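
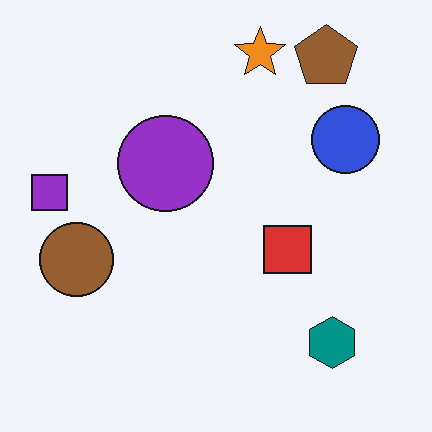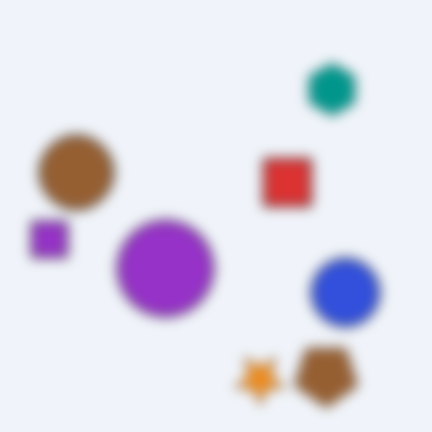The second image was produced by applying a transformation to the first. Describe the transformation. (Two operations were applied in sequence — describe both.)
This is the original image strongly gaussian-blurred, then flipped vertically (top ↔ bottom).

Shape edges and outlines are uniformly softened across the whole image. The orange star is in the top of the first image and the bottom of the second — shapes on opposite sides of the horizontal midline have swapped in a mirror flip.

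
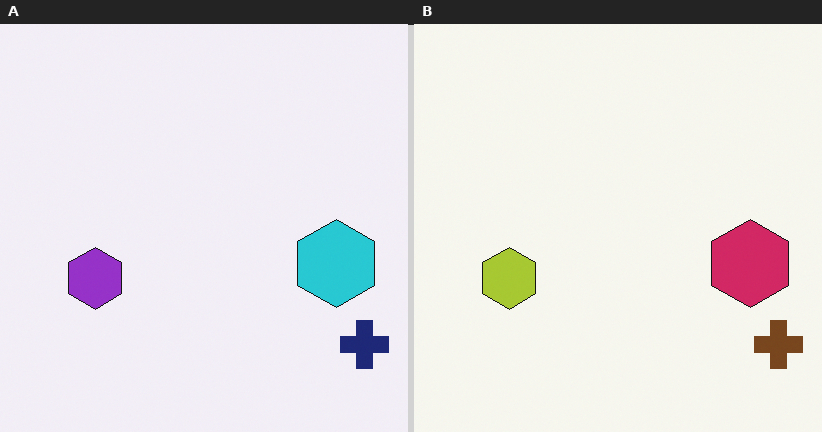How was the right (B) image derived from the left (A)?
It was hue-shifted by a moderate amount.

Every shape's color has rotated by the same amount around the hue wheel — a uniform hue shift.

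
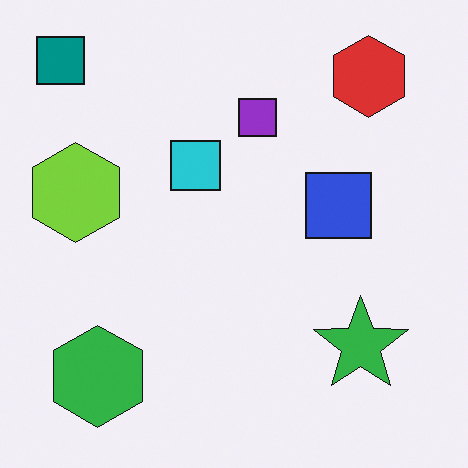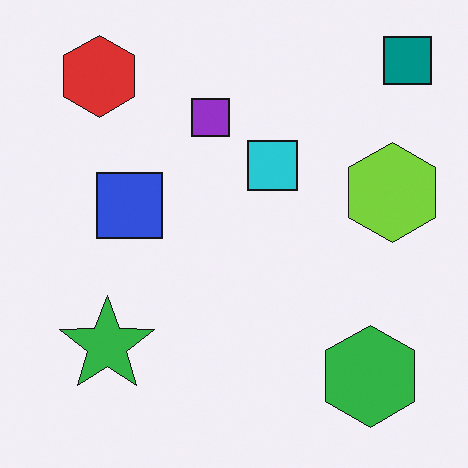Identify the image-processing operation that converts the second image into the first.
The image was flipped horizontally (left ↔ right).

The teal square is in the top-right of the second image and the top-left of the first — shapes on opposite sides of the vertical midline have swapped in a mirror flip.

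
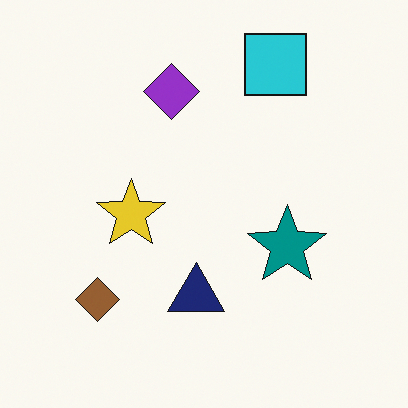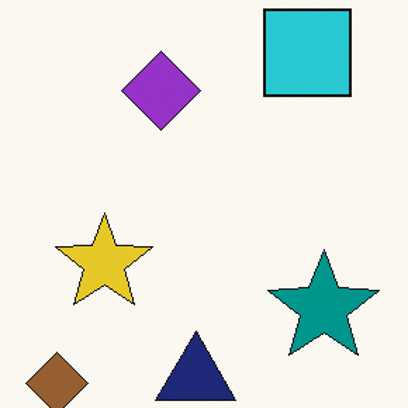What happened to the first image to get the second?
Cropped slightly and scaled back up.

The visible shapes are larger and the field of view is narrower; shapes near the original edges may be partly or wholly outside the frame — a crop-and-rescale.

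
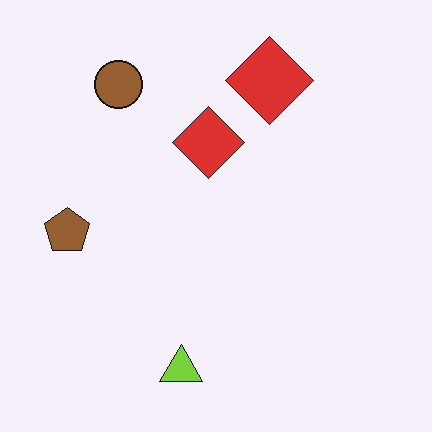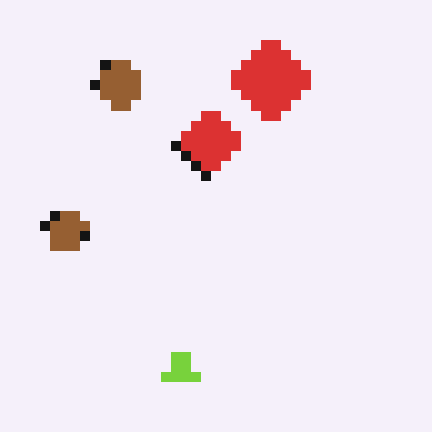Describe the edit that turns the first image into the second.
The second image is the first coarsely pixelated.

Shapes are reduced to large square blocks; fine edges and outlines are lost — a downscale-then-upscale (mosaic) effect.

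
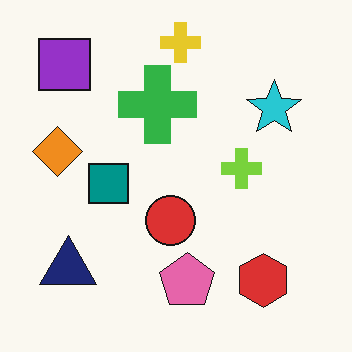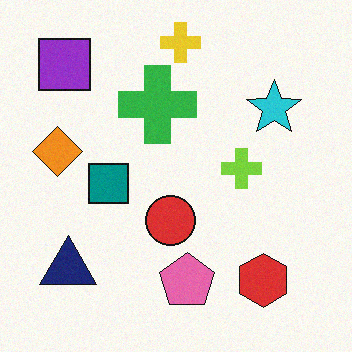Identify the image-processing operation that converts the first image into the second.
This is the original image degraded with light additive noise.

Random speckle covers the whole image, including the flat background.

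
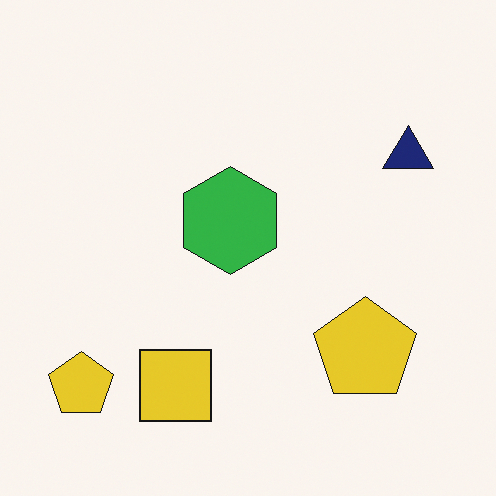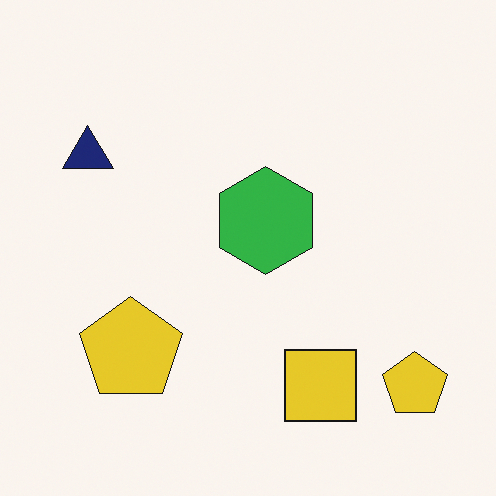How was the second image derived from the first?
The transformation is: flipped horizontally (left ↔ right).

The navy triangle is in the top-right of the first image and the top-left of the second — shapes on opposite sides of the vertical midline have swapped in a mirror flip.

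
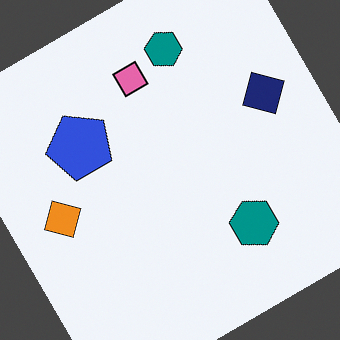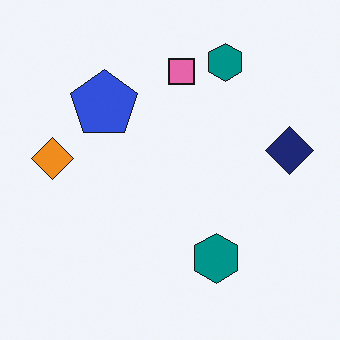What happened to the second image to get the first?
This is the original image rotated counter-clockwise by a large amount — several tens of degrees.

Every shape is tilted by the same angle and the image corners show triangular fill wedges — a whole-image rotation by a non-right angle.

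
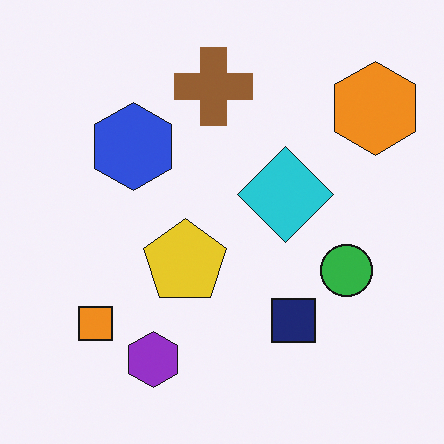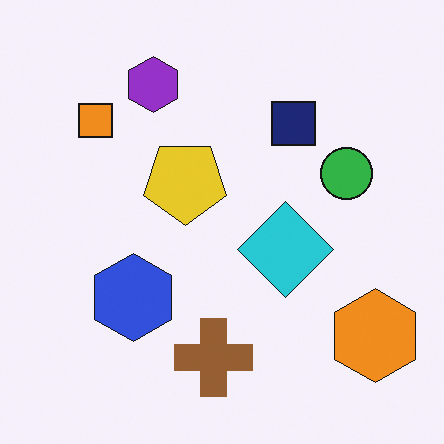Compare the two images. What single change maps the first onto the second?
The image was flipped vertically (top ↔ bottom).

The purple hexagon is in the bottom of the first image and the top of the second — shapes on opposite sides of the horizontal midline have swapped in a mirror flip.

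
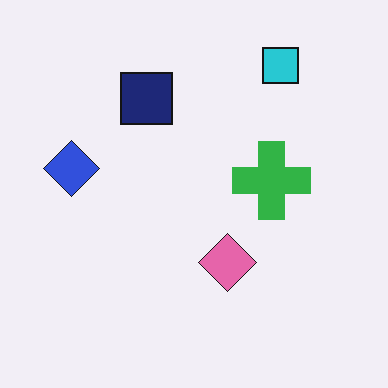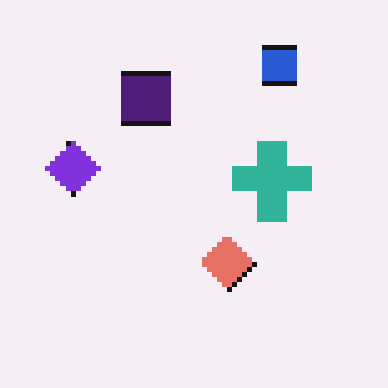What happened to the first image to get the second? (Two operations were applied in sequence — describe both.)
Lightly pixelated (a mild mosaic effect), then hue-shifted slightly.

Shapes are reduced to large square blocks; fine edges and outlines are lost — a downscale-then-upscale (mosaic) effect. Every shape's color has rotated by the same amount around the hue wheel — a uniform hue shift.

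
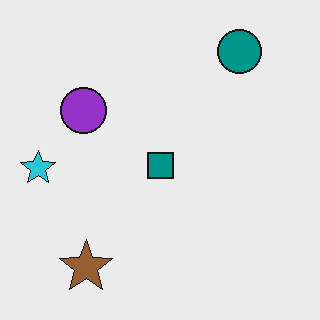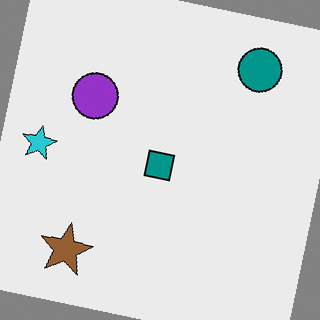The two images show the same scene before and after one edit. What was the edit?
This is the original image rotated clockwise by a small amount.

Every shape is tilted by the same angle and the image corners show triangular fill wedges — a whole-image rotation by a non-right angle.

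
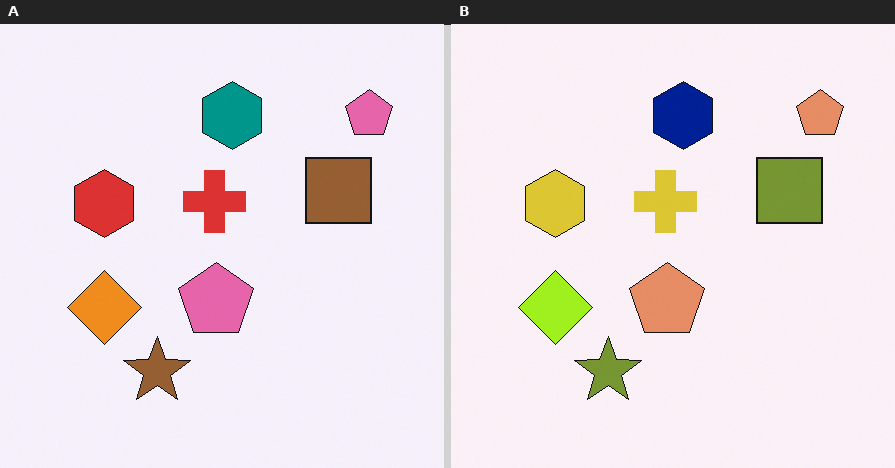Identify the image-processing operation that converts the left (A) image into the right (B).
The transformation is: hue-shifted by a small amount.

Every shape's color has rotated by the same amount around the hue wheel — a uniform hue shift.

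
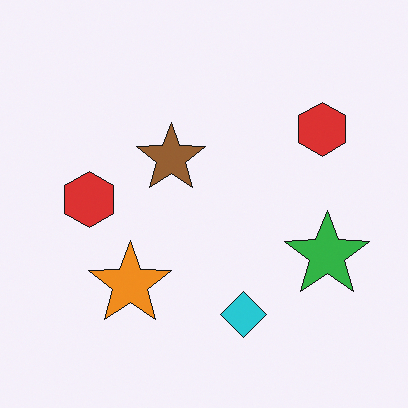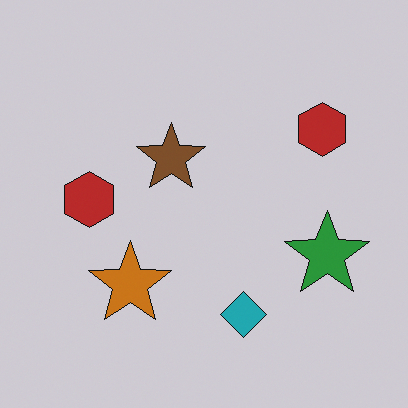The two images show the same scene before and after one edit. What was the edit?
This is the original image darkened a little.

Every pixel — background and shapes alike — is uniformly darkened.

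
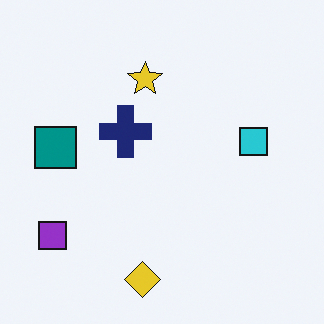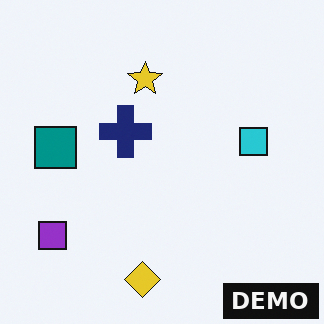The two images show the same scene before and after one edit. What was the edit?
Watermarked with the text "DEMO" in the lower-right corner.

A dark label reading "DEMO" appears in the lower-right corner.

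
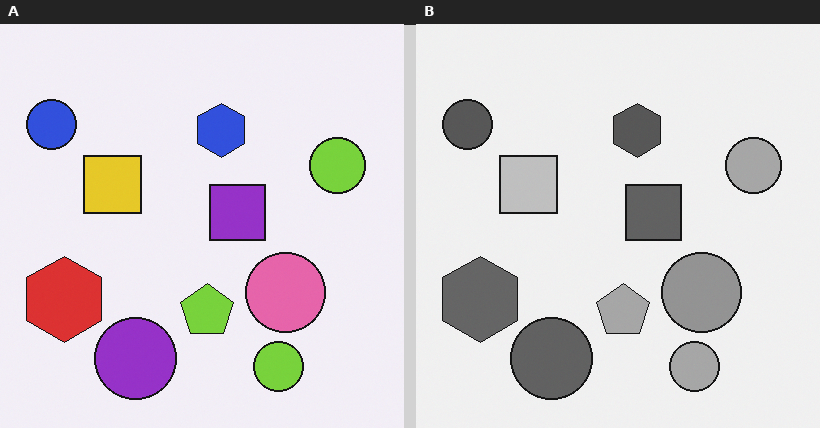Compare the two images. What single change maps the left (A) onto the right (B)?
Converted to grayscale.

All color is removed — every shape is now a shade of grey.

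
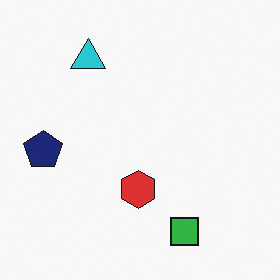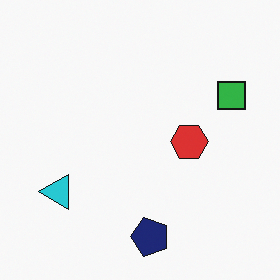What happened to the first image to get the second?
The second image is the first rotated 90° counter-clockwise.

The green square sits in the bottom of the first image and the right of the second — consistent with a whole-image 90° counter-clockwise rotation.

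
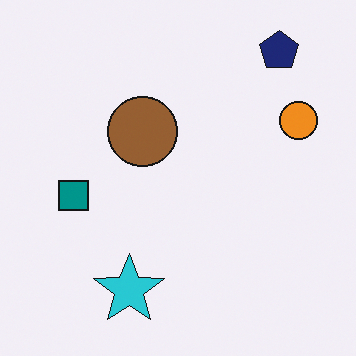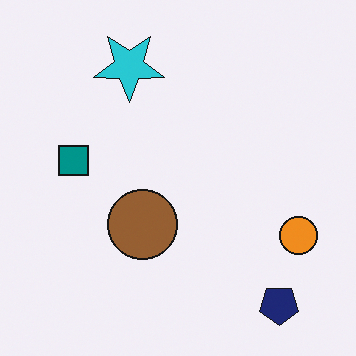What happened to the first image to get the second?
It was flipped vertically (top ↔ bottom).

The navy pentagon is in the top-right of the first image and the bottom-right of the second — shapes on opposite sides of the horizontal midline have swapped in a mirror flip.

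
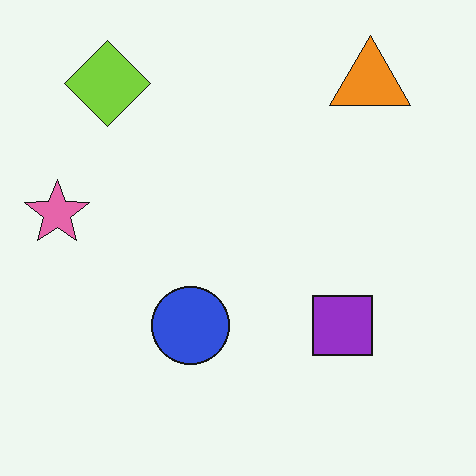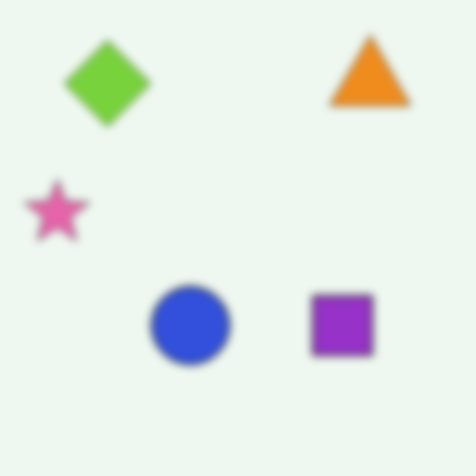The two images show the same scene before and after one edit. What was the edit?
The second image is the first noticeably gaussian-blurred.

Shape edges and outlines are uniformly softened across the whole image.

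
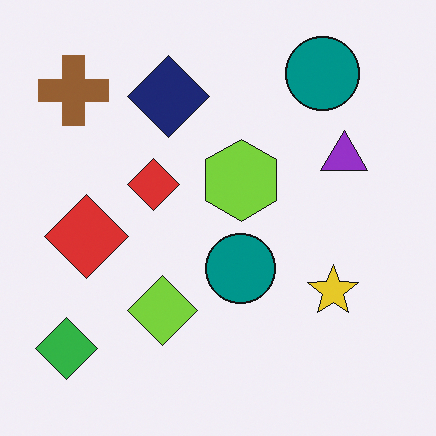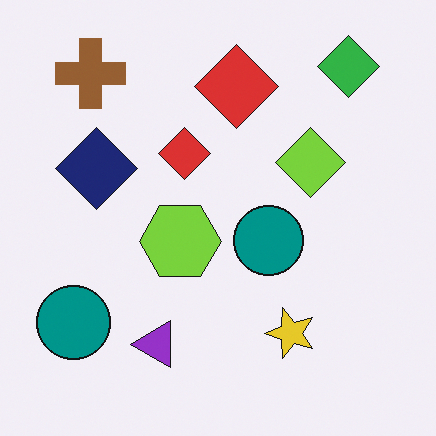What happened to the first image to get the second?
The second image is the first transposed (reflected across the top-left ↔ bottom-right diagonal).

Shapes have swapped their row and column positions — what was in the top-right is now in the bottom-left — a diagonal reflection.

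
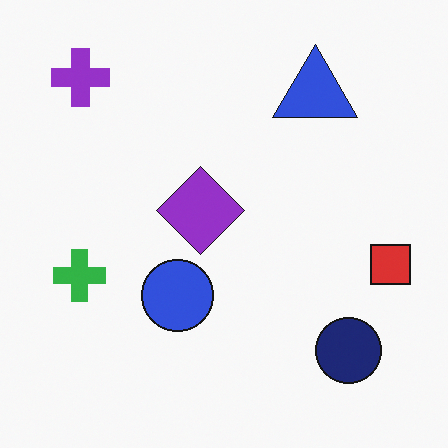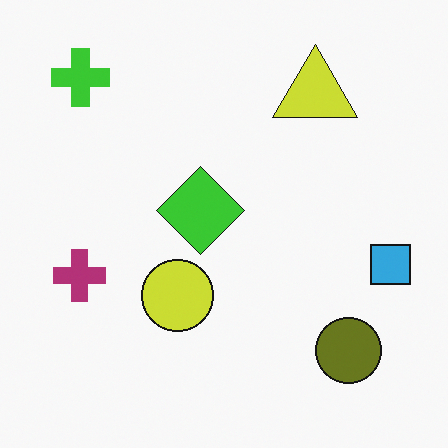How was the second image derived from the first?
The second image is the first hue-shifted by a large amount.

Every shape's color has rotated by the same amount around the hue wheel — a uniform hue shift.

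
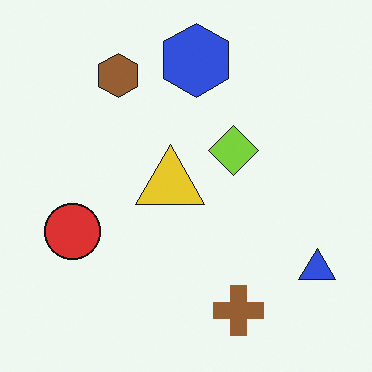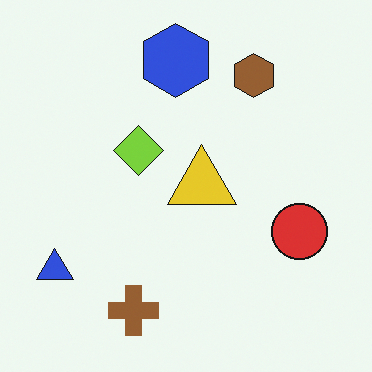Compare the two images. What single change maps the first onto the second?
The transformation is: flipped horizontally (left ↔ right).

The blue triangle is in the bottom-right of the first image and the bottom-left of the second — shapes on opposite sides of the vertical midline have swapped in a mirror flip.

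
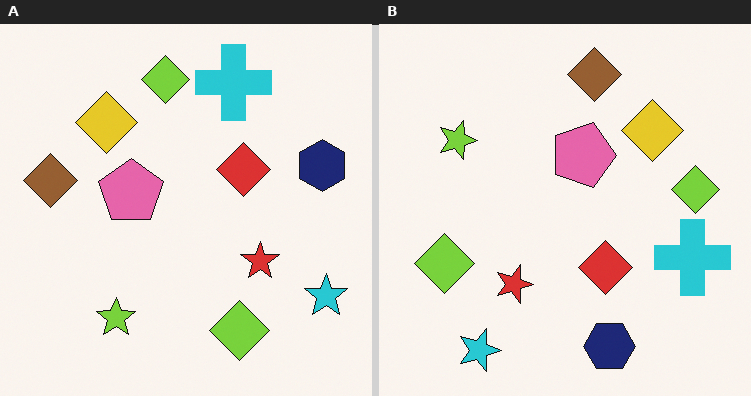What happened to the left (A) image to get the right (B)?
Rotated 90° clockwise.

The cyan star sits in the bottom-right of the left (A) image and the bottom-left of the right (B) — consistent with a whole-image 90° clockwise rotation.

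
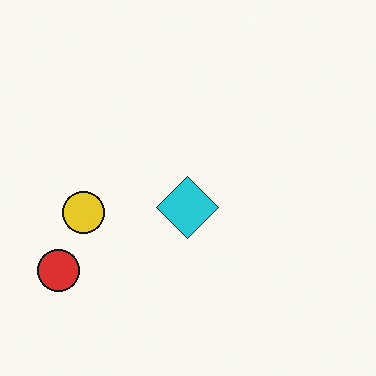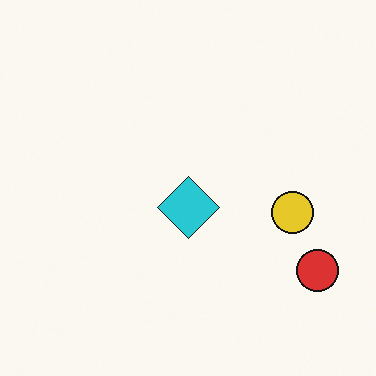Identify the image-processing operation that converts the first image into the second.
This is the original image flipped horizontally (left ↔ right).

The red circle is in the bottom-left of the first image and the bottom-right of the second — shapes on opposite sides of the vertical midline have swapped in a mirror flip.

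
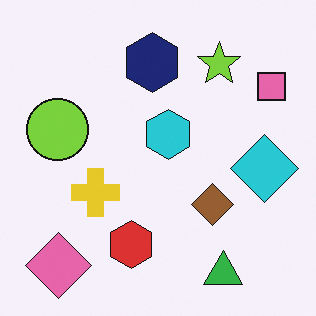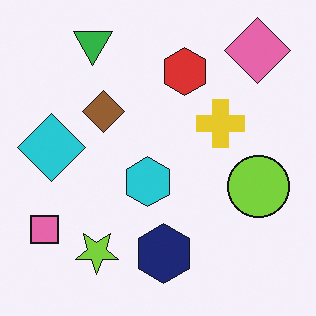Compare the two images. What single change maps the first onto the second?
It was rotated 180°.

The pink diamond sits in the bottom-left of the first image and the top-right of the second — consistent with a whole-image 180° rotation.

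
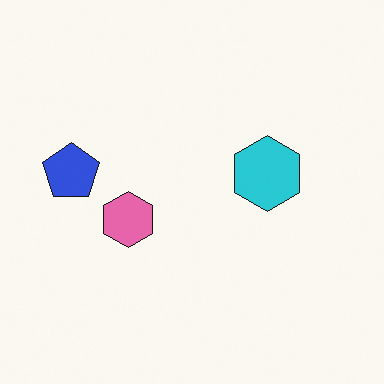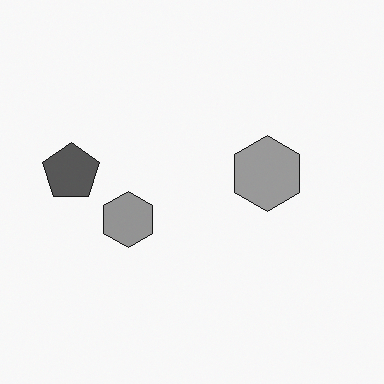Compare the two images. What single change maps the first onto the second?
Converted to grayscale.

All color is removed — every shape is now a shade of grey.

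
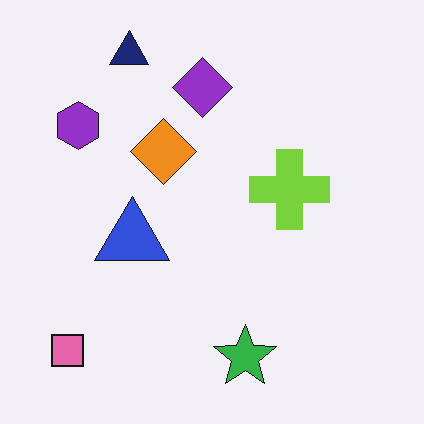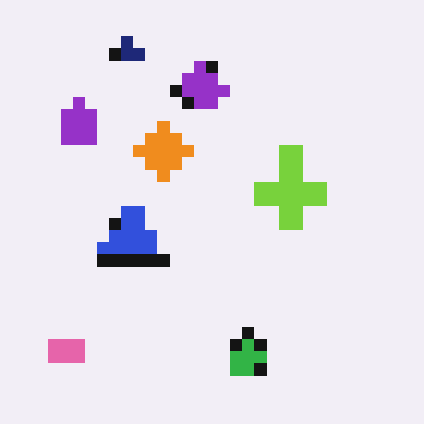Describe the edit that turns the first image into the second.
The image was heavily pixelated into large blocks.

Shapes are reduced to large square blocks; fine edges and outlines are lost — a downscale-then-upscale (mosaic) effect.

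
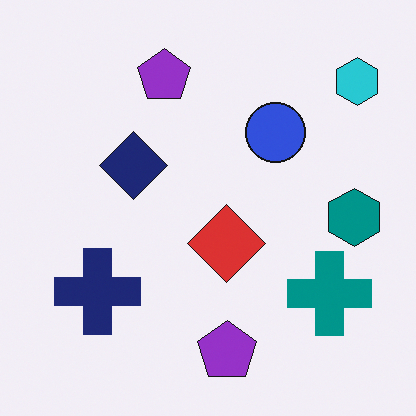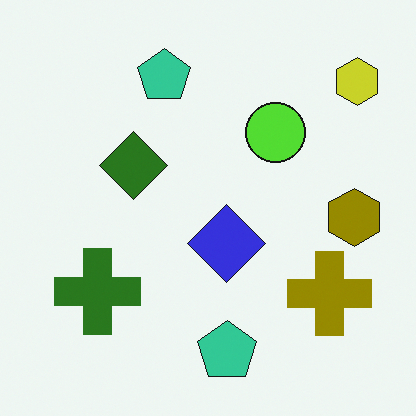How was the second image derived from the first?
It was hue-shifted through roughly half the color wheel.

Every shape's color has rotated by the same amount around the hue wheel — a uniform hue shift.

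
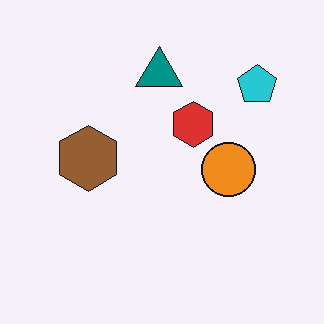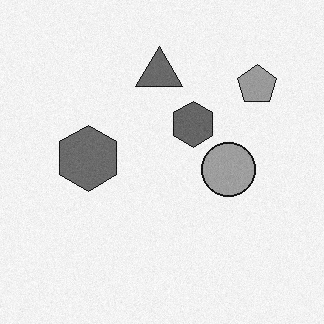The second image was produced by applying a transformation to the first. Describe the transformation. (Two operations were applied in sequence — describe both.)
Degraded with a light layer of grain, then converted to grayscale.

Random speckle covers the whole image, including the flat background. All color is removed — every shape is now a shade of grey.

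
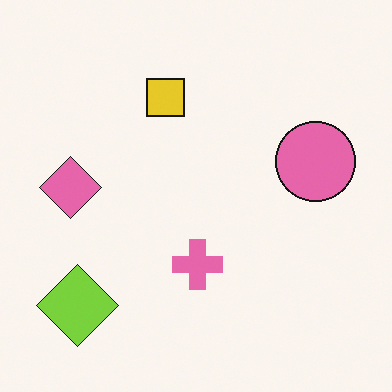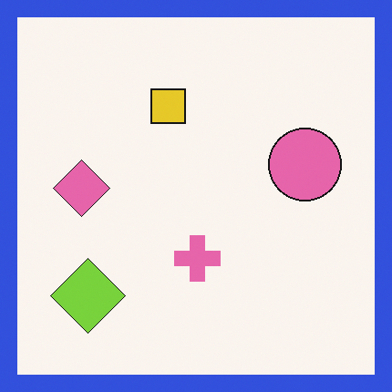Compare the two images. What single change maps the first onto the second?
Framed with a blue border.

A solid blue frame runs around the edge of the second image, with the content slightly shrunk inside it.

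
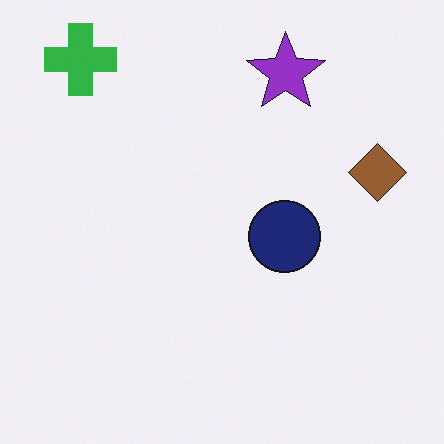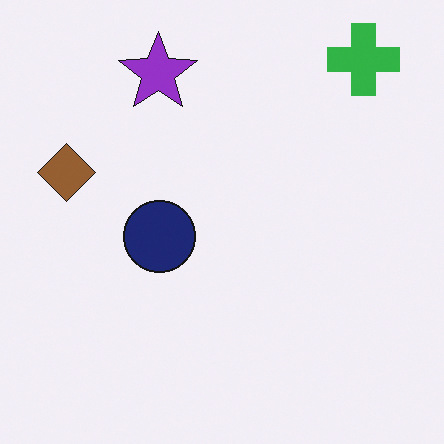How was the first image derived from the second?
It was flipped horizontally (left ↔ right).

The brown diamond is in the left of the second image and the right of the first — shapes on opposite sides of the vertical midline have swapped in a mirror flip.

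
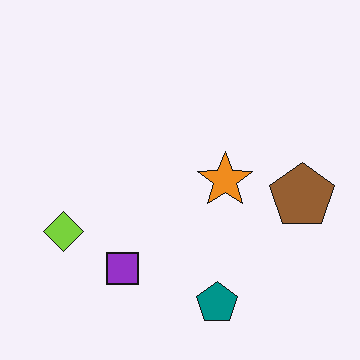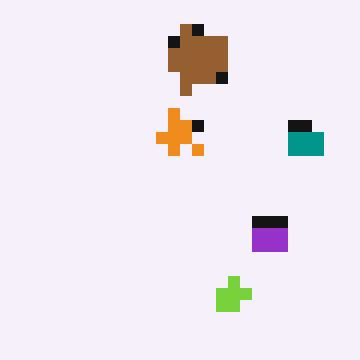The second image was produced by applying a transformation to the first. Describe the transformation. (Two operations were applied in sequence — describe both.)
The transformation is: heavily pixelated into large blocks, then rotated 90° counter-clockwise.

Shapes are reduced to large square blocks; fine edges and outlines are lost — a downscale-then-upscale (mosaic) effect. The teal pentagon sits in the bottom of the first image and the right of the second — consistent with a whole-image 90° counter-clockwise rotation.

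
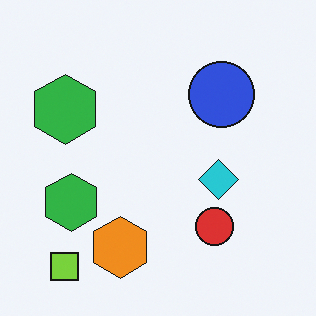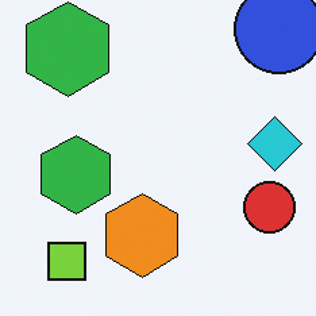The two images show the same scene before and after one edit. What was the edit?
The transformation is: cropped to a modestly smaller region and rescaled.

The visible shapes are larger and the field of view is narrower; shapes near the original edges may be partly or wholly outside the frame — a crop-and-rescale.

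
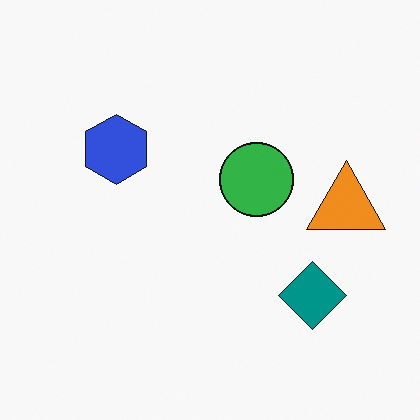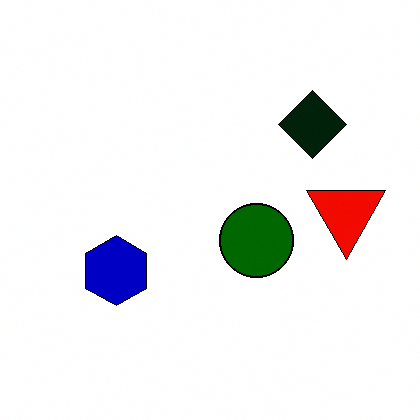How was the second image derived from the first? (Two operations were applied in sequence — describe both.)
The second image is the first given much higher contrast, then flipped vertically (top ↔ bottom).

Tones are pushed away from mid-grey across the whole image — a global contrast change. The teal diamond is in the bottom-right of the first image and the top-right of the second — shapes on opposite sides of the horizontal midline have swapped in a mirror flip.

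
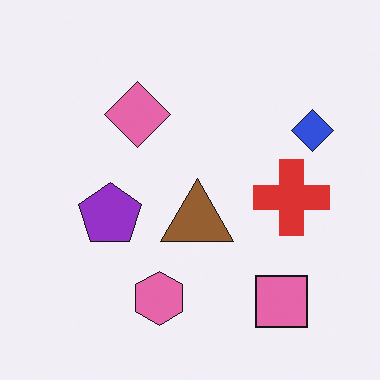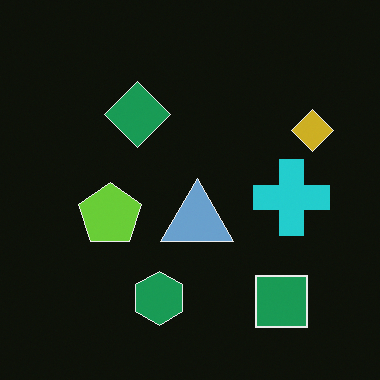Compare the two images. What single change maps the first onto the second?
This is the original image color-inverted (negative).

The light background has become dark and every shape's color is its complement — a photographic negative.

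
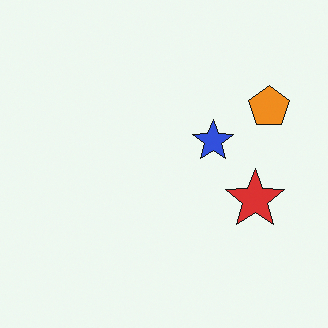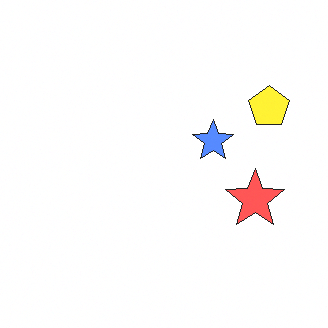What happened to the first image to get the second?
Brightened a lot.

Every pixel — background and shapes alike — is uniformly brightened.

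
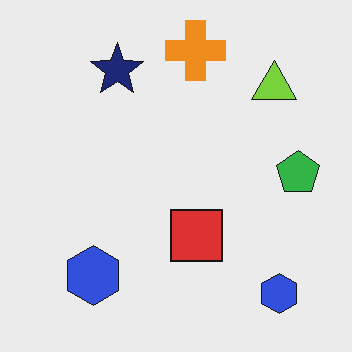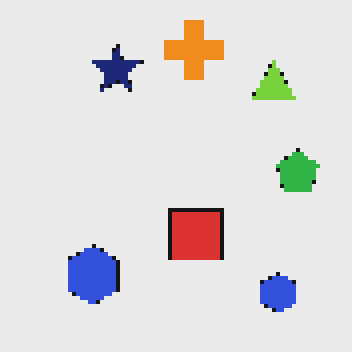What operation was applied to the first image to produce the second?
It was mildly pixelated.

Shapes are reduced to large square blocks; fine edges and outlines are lost — a downscale-then-upscale (mosaic) effect.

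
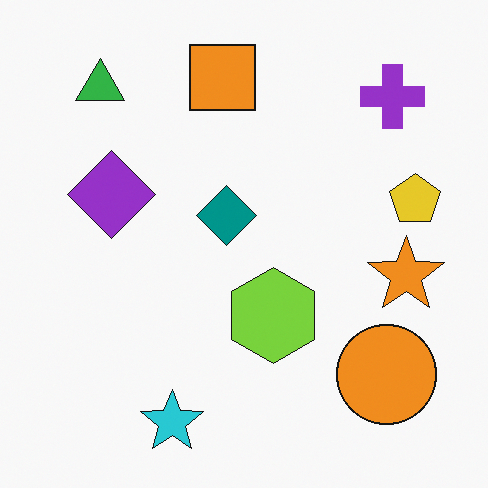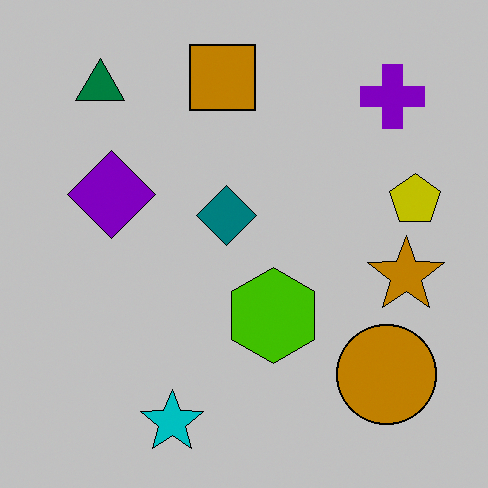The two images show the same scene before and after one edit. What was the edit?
The second image is the first heavily posterized to just a handful of flat colors.

Each flat color has snapped to a coarser quantized level — most visibly, the near-white background has dropped to a flat grey.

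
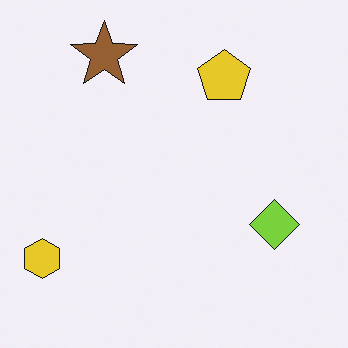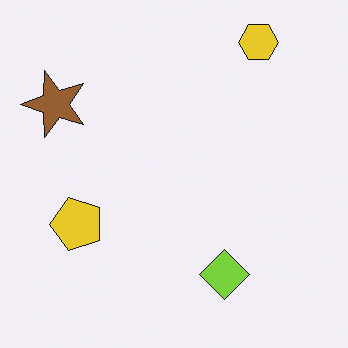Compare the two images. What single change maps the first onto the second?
It was transposed (reflected across the top-left ↔ bottom-right diagonal).

Shapes have swapped their row and column positions — what was in the top-right is now in the bottom-left — a diagonal reflection.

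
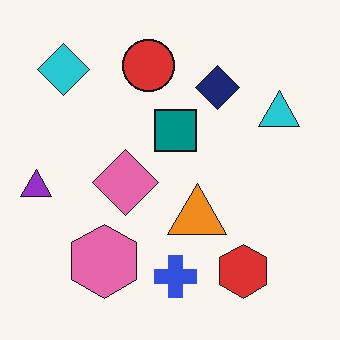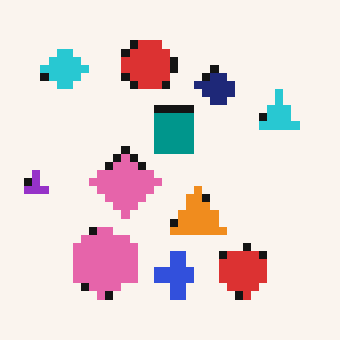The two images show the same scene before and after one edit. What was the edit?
The image was moderately pixelated.

Shapes are reduced to large square blocks; fine edges and outlines are lost — a downscale-then-upscale (mosaic) effect.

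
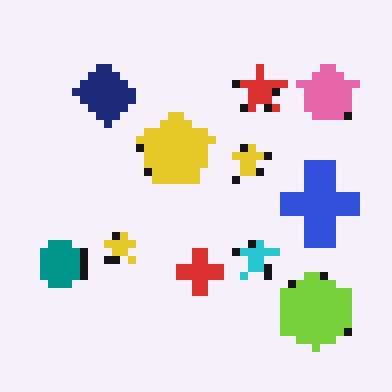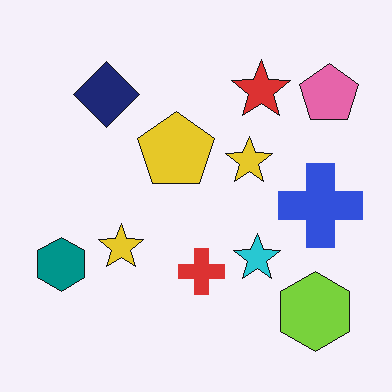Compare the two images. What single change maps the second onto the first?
The transformation is: moderately pixelated.

Shapes are reduced to large square blocks; fine edges and outlines are lost — a downscale-then-upscale (mosaic) effect.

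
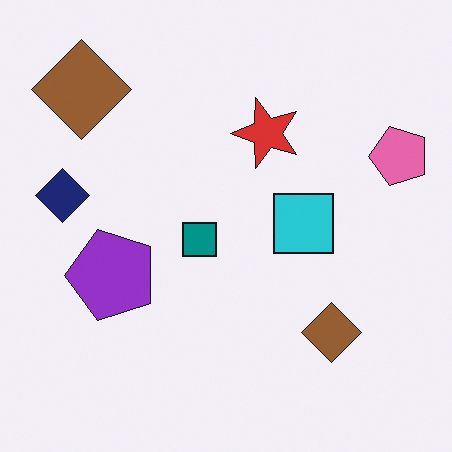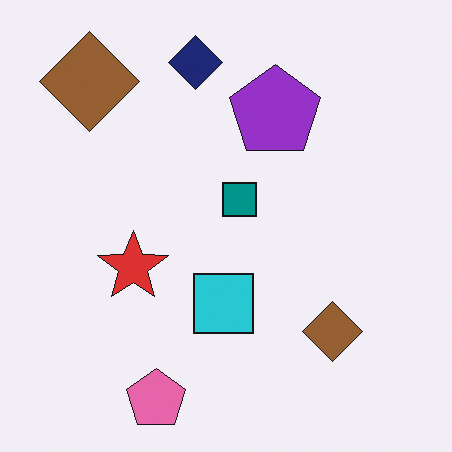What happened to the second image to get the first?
It was transposed (reflected across the top-left ↔ bottom-right diagonal).

Shapes have swapped their row and column positions — what was in the top-right is now in the bottom-left — a diagonal reflection.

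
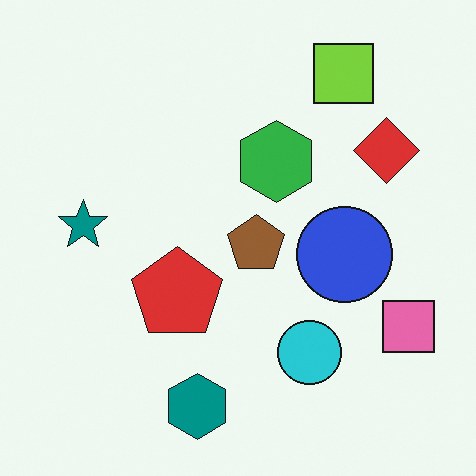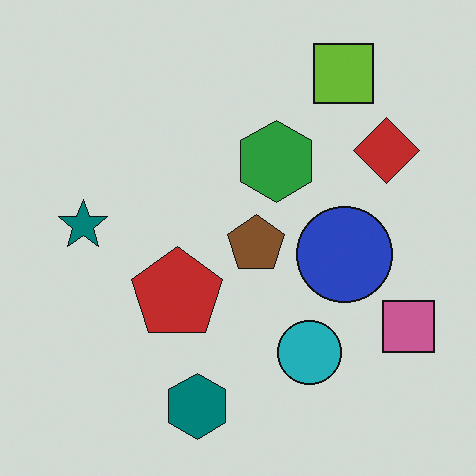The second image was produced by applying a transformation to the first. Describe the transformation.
Darkened a little.

Every pixel — background and shapes alike — is uniformly darkened.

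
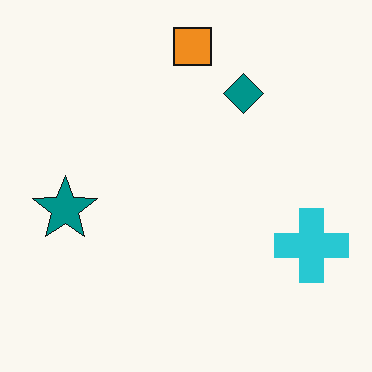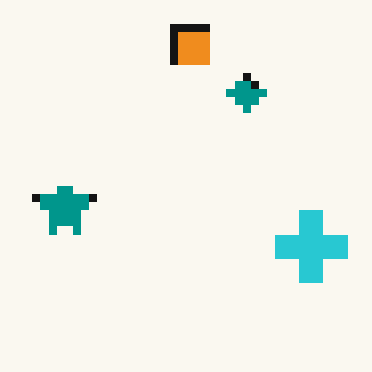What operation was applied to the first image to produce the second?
It was moderately pixelated.

Shapes are reduced to large square blocks; fine edges and outlines are lost — a downscale-then-upscale (mosaic) effect.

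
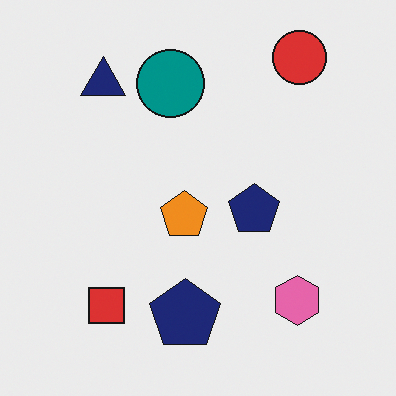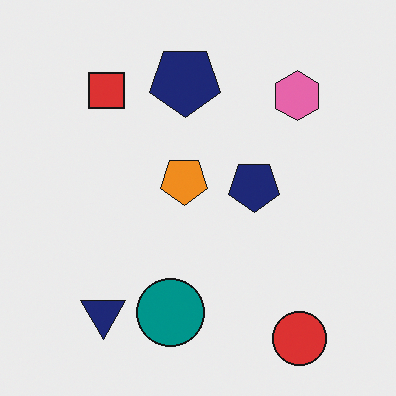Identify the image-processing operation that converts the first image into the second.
The transformation is: flipped vertically (top ↔ bottom).

The red circle is in the top-right of the first image and the bottom-right of the second — shapes on opposite sides of the horizontal midline have swapped in a mirror flip.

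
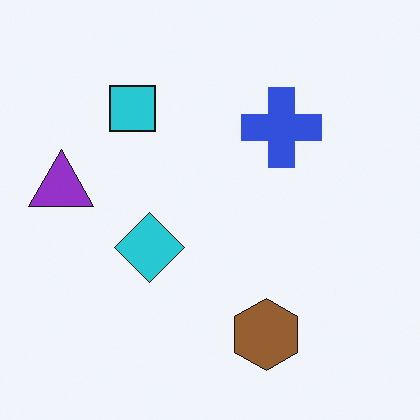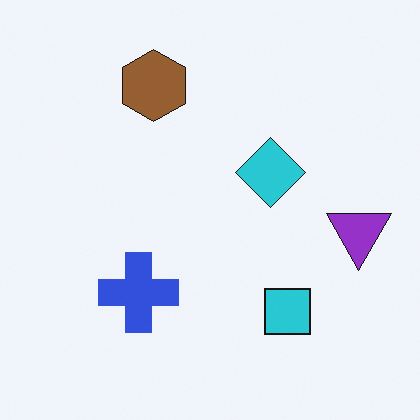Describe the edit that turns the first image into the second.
The transformation is: rotated 180°.

The purple triangle sits in the left of the first image and the right of the second — consistent with a whole-image 180° rotation.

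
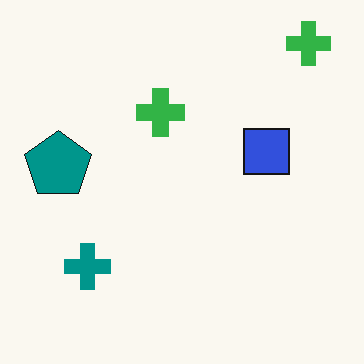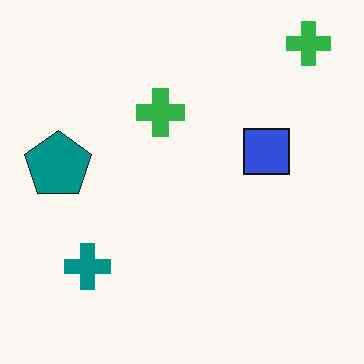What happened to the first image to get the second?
This is the original image JPEG-compressed with visible artifacts.

Blocky 8×8 compression artifacts appear around shape edges and the flat background shows ringing — characteristic JPEG degradation.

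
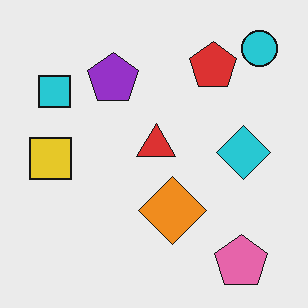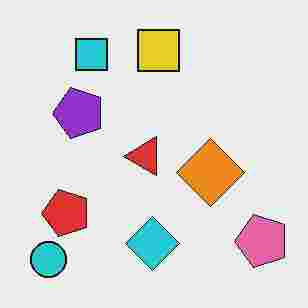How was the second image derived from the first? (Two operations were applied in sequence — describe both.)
It was transposed (reflected across the top-left ↔ bottom-right diagonal), then degraded with heavy JPEG compression.

Shapes have swapped their row and column positions — what was in the top-right is now in the bottom-left — a diagonal reflection. Blocky 8×8 compression artifacts appear around shape edges and the flat background shows ringing — characteristic JPEG degradation.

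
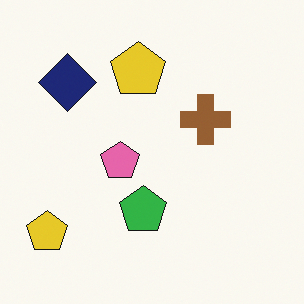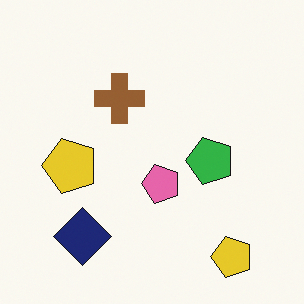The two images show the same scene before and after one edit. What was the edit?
The second image is the first rotated 90° counter-clockwise.

The navy diamond sits in the top-left of the first image and the bottom-left of the second — consistent with a whole-image 90° counter-clockwise rotation.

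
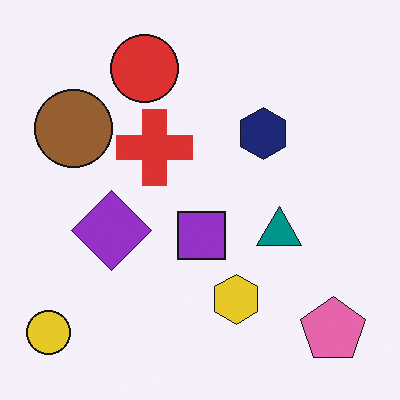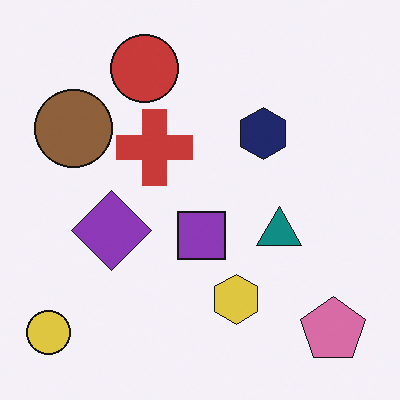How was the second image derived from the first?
The transformation is: slightly desaturated.

All colors are more muted and greyish — a global saturation change.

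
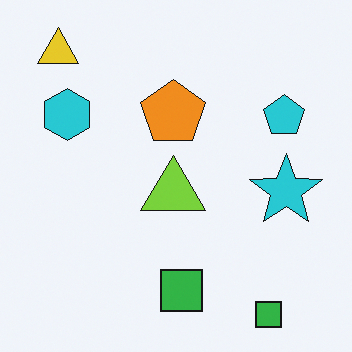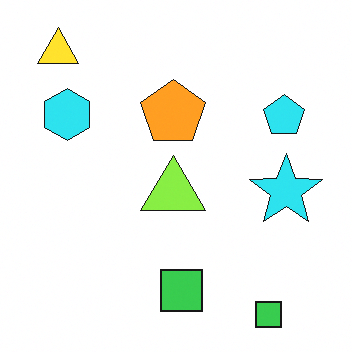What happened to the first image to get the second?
It was slightly brightened.

Every pixel — background and shapes alike — is uniformly brightened.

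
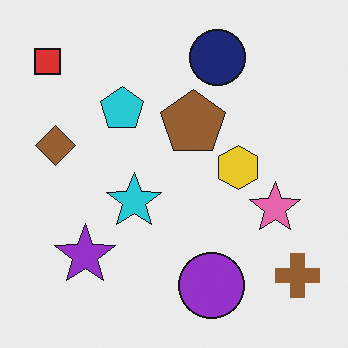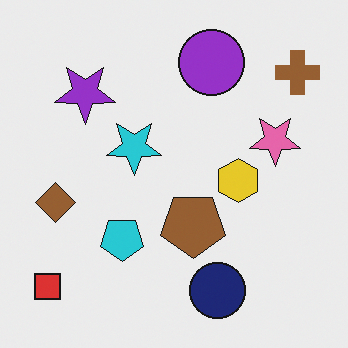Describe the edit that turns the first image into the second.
The second image is the first flipped vertically (top ↔ bottom).

The navy circle is in the top of the first image and the bottom of the second — shapes on opposite sides of the horizontal midline have swapped in a mirror flip.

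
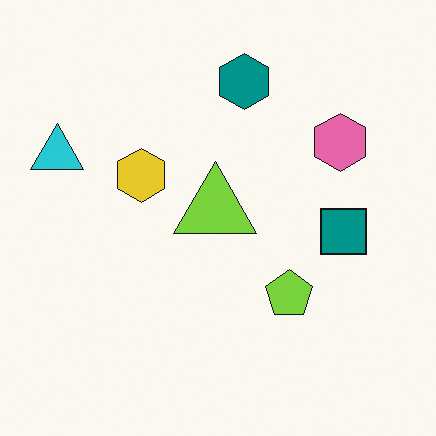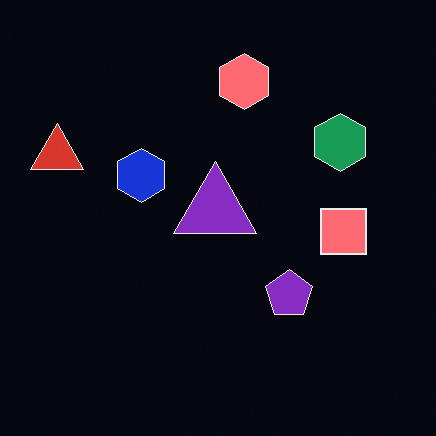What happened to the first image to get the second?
Color-inverted (negative).

The light background has become dark and every shape's color is its complement — a photographic negative.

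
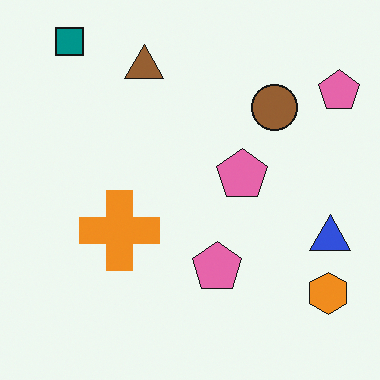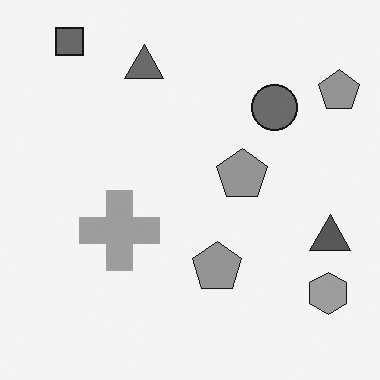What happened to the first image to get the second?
Converted to grayscale.

All color is removed — every shape is now a shade of grey.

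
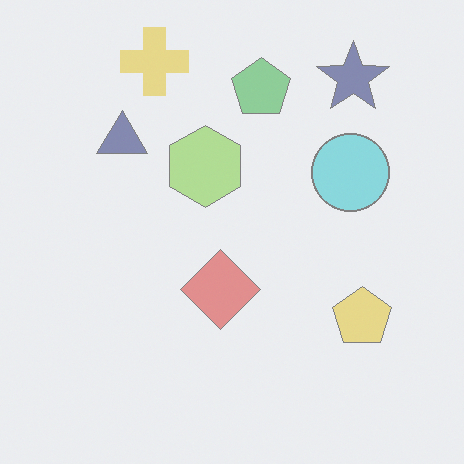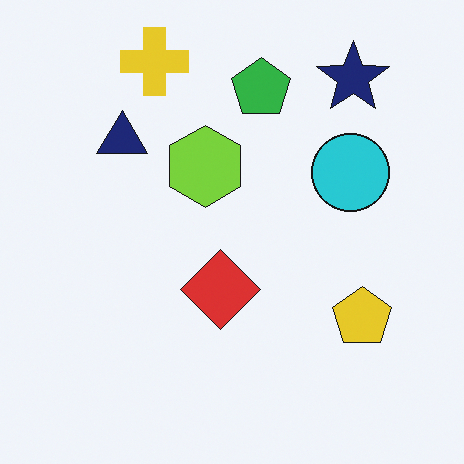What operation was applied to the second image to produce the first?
It was given much lower contrast.

Tones are pushed toward mid-grey across the whole image — a global contrast change.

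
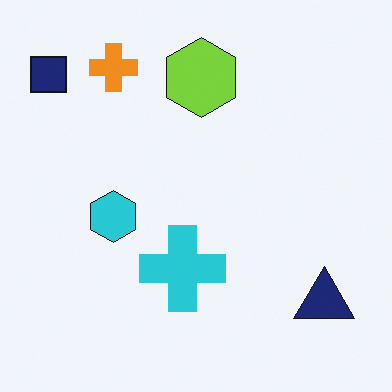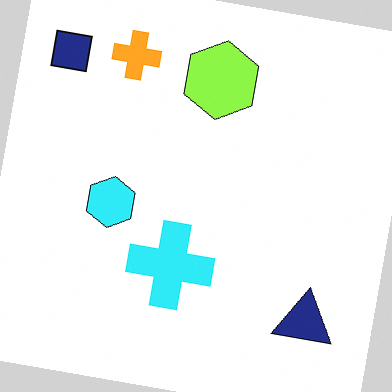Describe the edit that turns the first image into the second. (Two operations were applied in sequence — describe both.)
The second image is the first rotated clockwise by a few degrees, then slightly brightened.

Every shape is tilted by the same angle and the image corners show triangular fill wedges — a whole-image rotation by a non-right angle. Every pixel — background and shapes alike — is uniformly brightened.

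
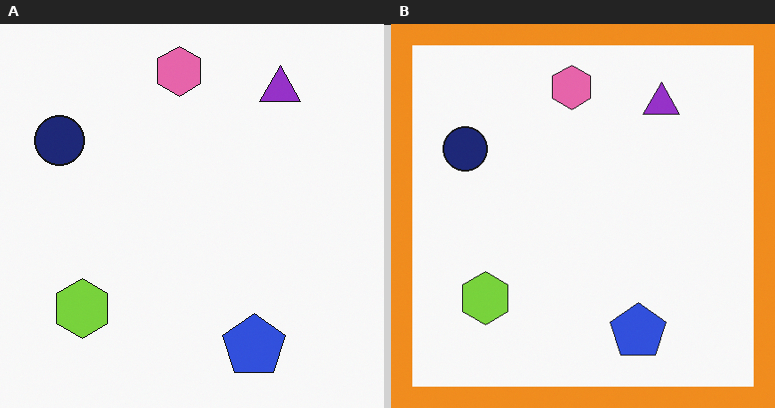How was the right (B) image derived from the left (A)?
It was framed with a orange border.

A solid orange frame runs around the edge of the right (B) image, with the content slightly shrunk inside it.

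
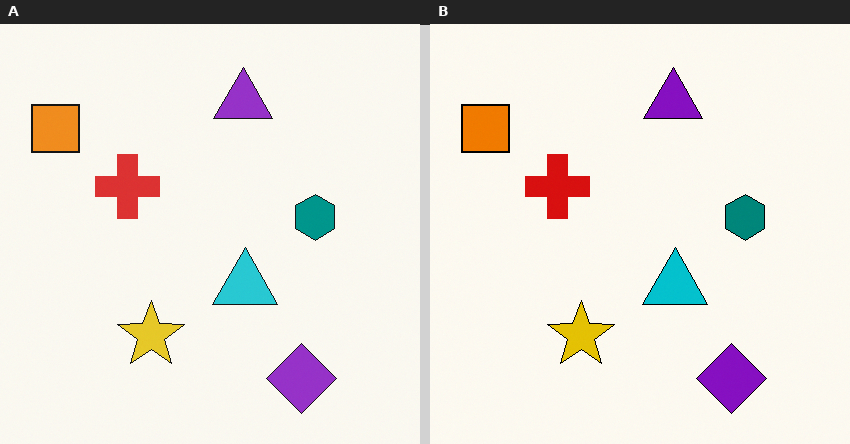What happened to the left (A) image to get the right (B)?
This is the original image given slightly increased contrast.

Tones are pushed away from mid-grey across the whole image — a global contrast change.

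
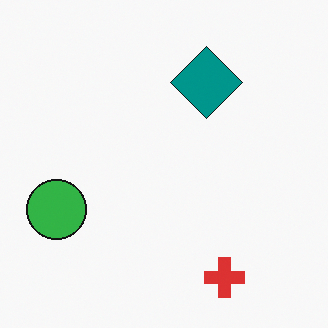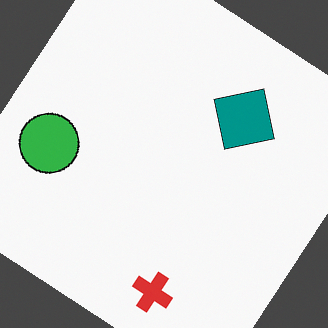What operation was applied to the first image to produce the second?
Rotated clockwise by a large amount — several tens of degrees.

Every shape is tilted by the same angle and the image corners show triangular fill wedges — a whole-image rotation by a non-right angle.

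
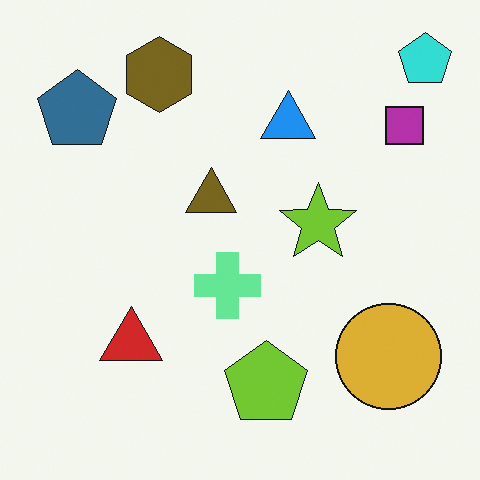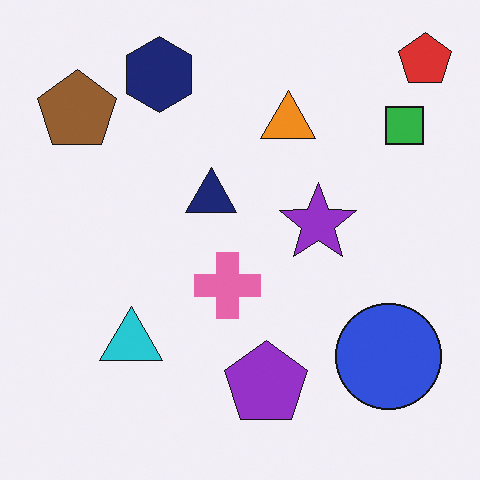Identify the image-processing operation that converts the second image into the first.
The image was hue-shifted through roughly half the color wheel.

Every shape's color has rotated by the same amount around the hue wheel — a uniform hue shift.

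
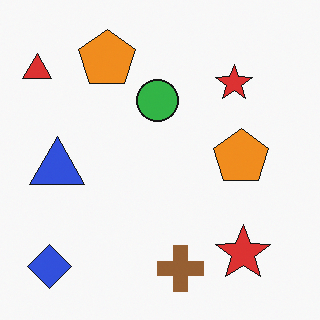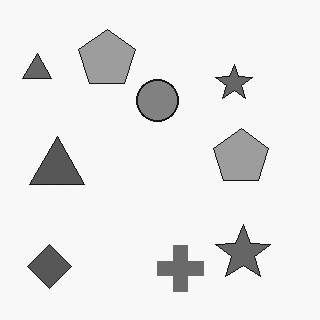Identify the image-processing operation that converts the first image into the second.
Converted to grayscale.

All color is removed — every shape is now a shade of grey.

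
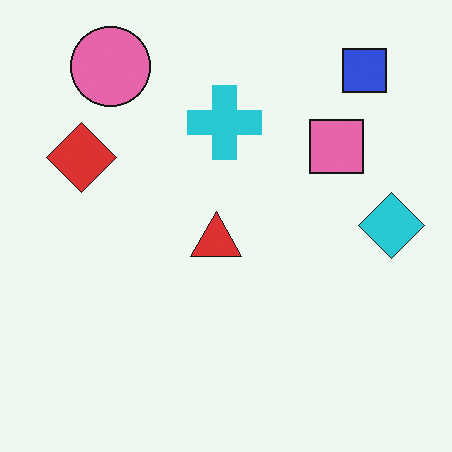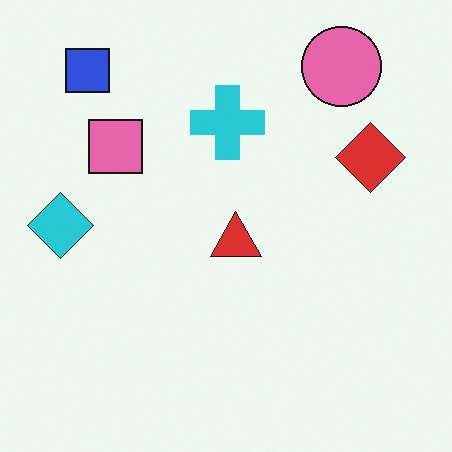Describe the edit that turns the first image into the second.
This is the original image flipped horizontally (left ↔ right).

The cyan diamond is in the right of the first image and the left of the second — shapes on opposite sides of the vertical midline have swapped in a mirror flip.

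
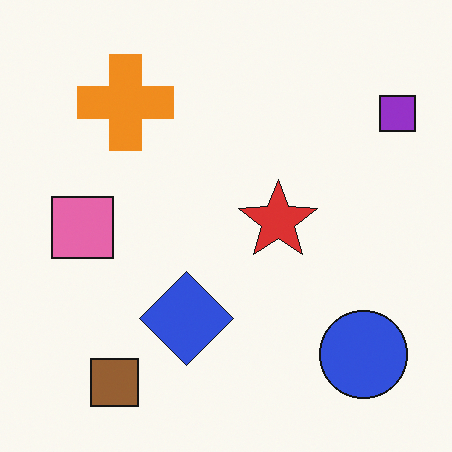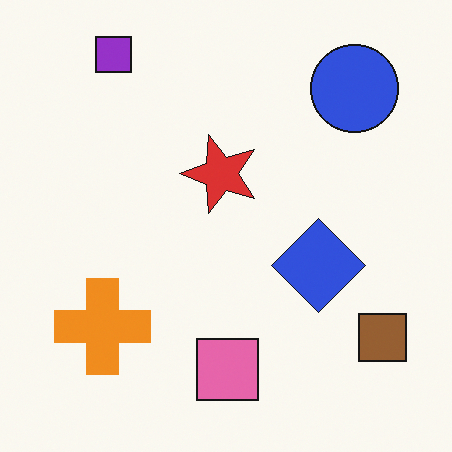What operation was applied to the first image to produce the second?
Rotated 90° counter-clockwise.

The purple square sits in the top-right of the first image and the top-left of the second — consistent with a whole-image 90° counter-clockwise rotation.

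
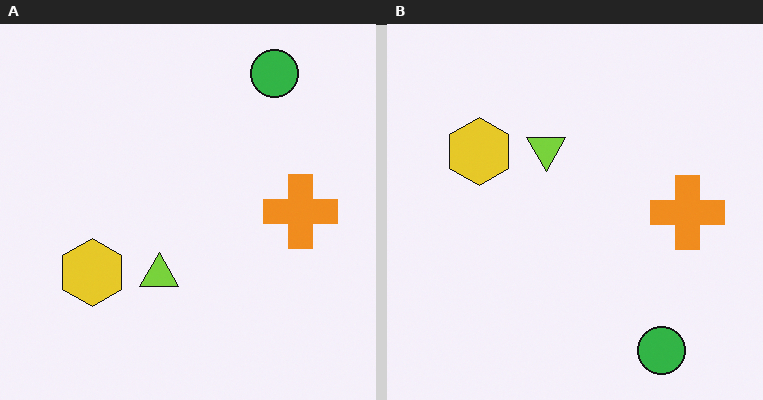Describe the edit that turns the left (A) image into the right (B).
The transformation is: flipped vertically (top ↔ bottom).

The green circle is in the top-right of the left (A) image and the bottom-right of the right (B) — shapes on opposite sides of the horizontal midline have swapped in a mirror flip.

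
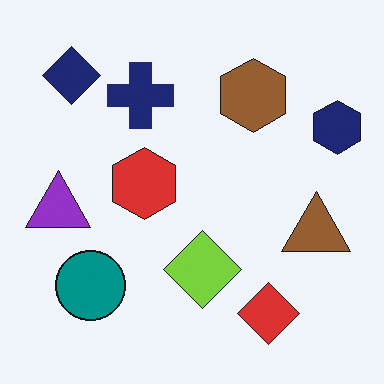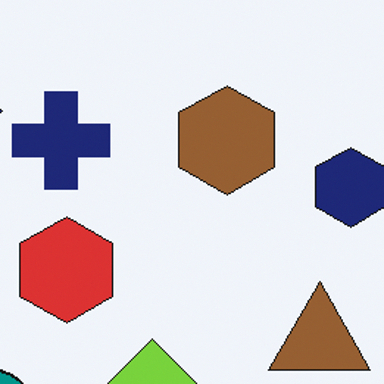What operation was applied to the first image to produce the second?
It was cropped to a modestly smaller region and rescaled.

The visible shapes are larger and the field of view is narrower; shapes near the original edges may be partly or wholly outside the frame — a crop-and-rescale.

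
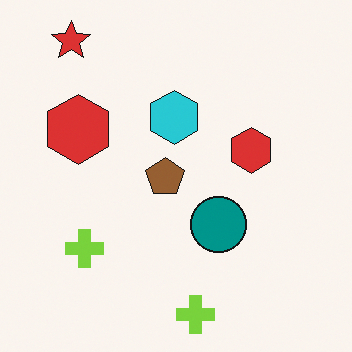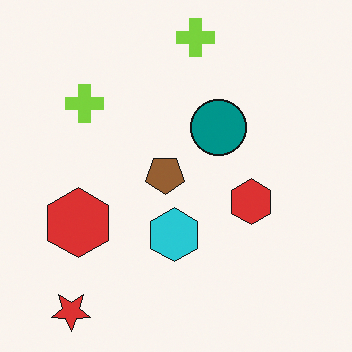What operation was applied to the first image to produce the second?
The second image is the first flipped vertically (top ↔ bottom).

The red star is in the top-left of the first image and the bottom-left of the second — shapes on opposite sides of the horizontal midline have swapped in a mirror flip.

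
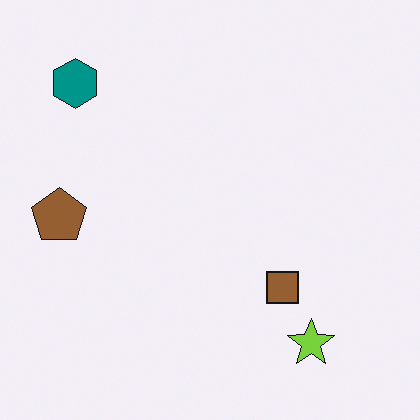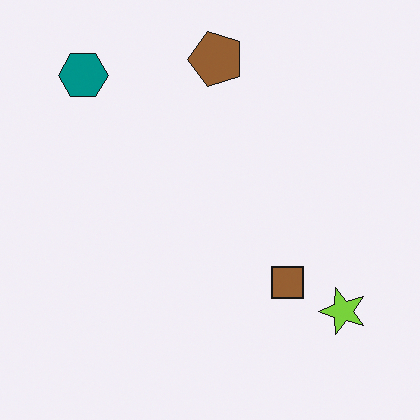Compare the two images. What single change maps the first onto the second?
The image was transposed (reflected across the top-left ↔ bottom-right diagonal).

Shapes have swapped their row and column positions — what was in the top-right is now in the bottom-left — a diagonal reflection.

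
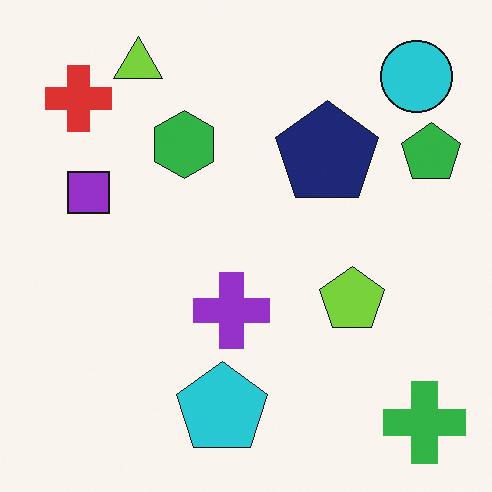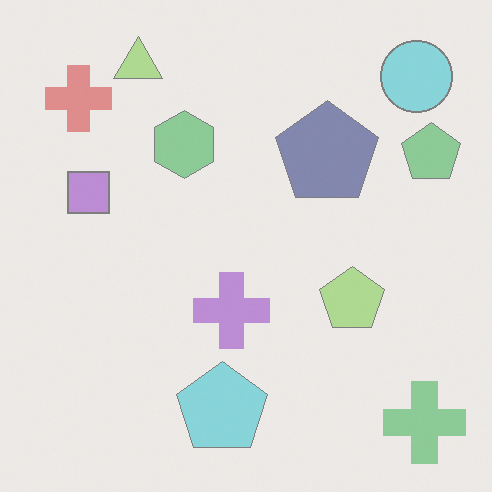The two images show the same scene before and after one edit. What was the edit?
This is the original image given much lower contrast.

Tones are pushed toward mid-grey across the whole image — a global contrast change.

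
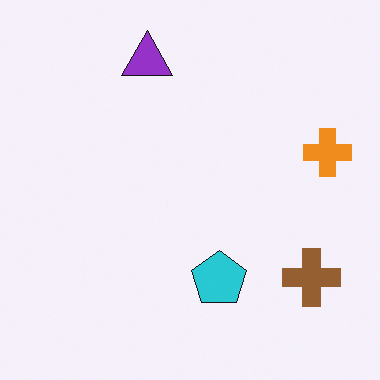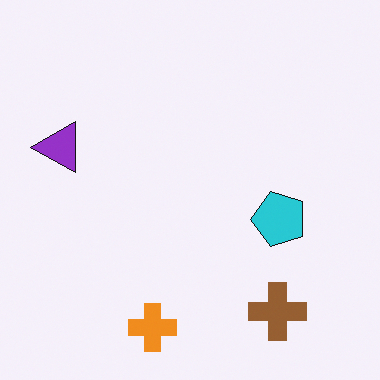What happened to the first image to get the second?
The second image is the first transposed (reflected across the top-left ↔ bottom-right diagonal).

Shapes have swapped their row and column positions — what was in the top-right is now in the bottom-left — a diagonal reflection.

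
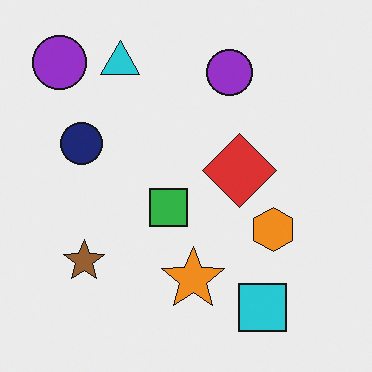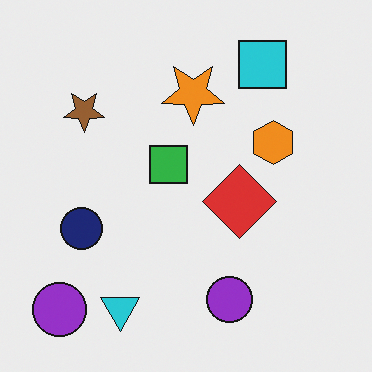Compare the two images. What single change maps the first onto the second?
The image was flipped vertically (top ↔ bottom).

The cyan triangle is in the top-left of the first image and the bottom-left of the second — shapes on opposite sides of the horizontal midline have swapped in a mirror flip.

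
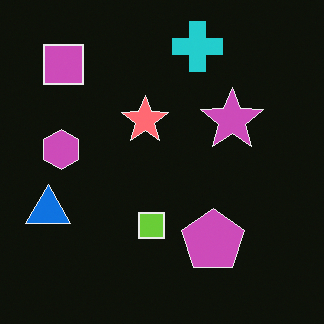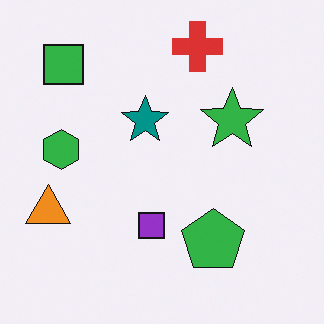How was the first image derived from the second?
The image was color-inverted (negative).

The light background has become dark and every shape's color is its complement — a photographic negative.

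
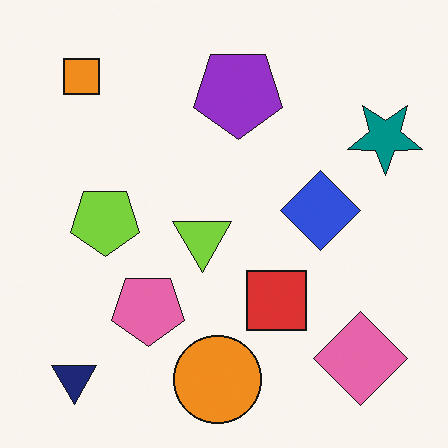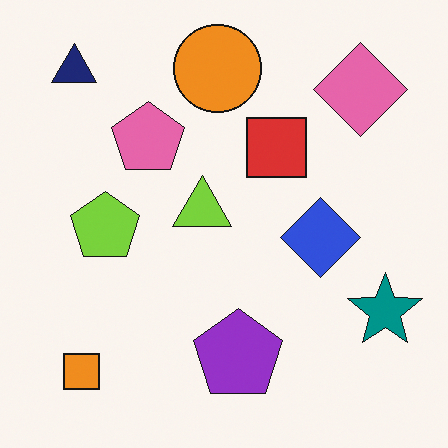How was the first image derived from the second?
The transformation is: flipped vertically (top ↔ bottom).

The orange circle is in the top of the second image and the bottom of the first — shapes on opposite sides of the horizontal midline have swapped in a mirror flip.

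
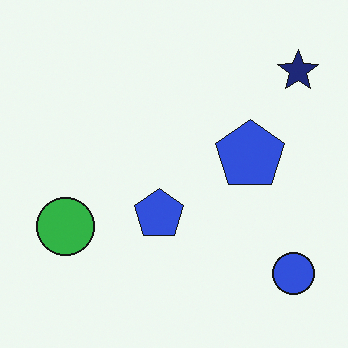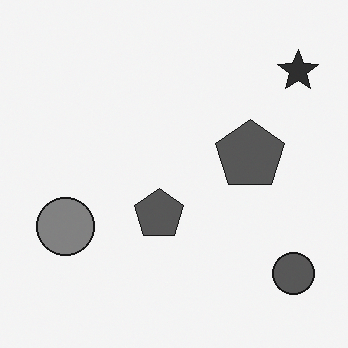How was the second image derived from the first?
This is the original image converted to grayscale.

All color is removed — every shape is now a shade of grey.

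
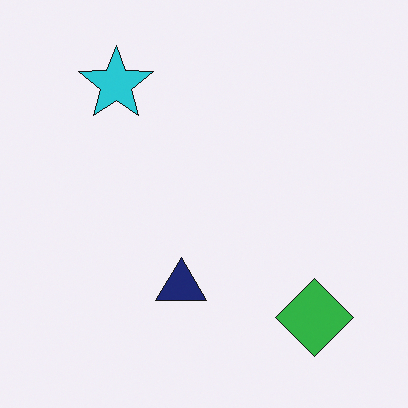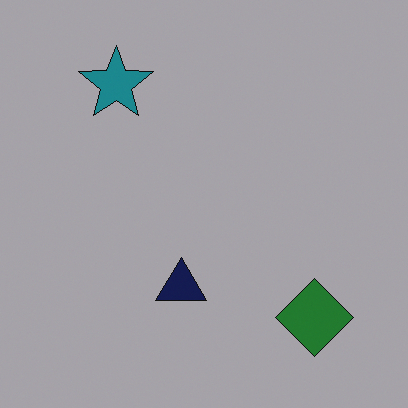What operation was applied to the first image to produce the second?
The second image is the first noticeably darkened.

Every pixel — background and shapes alike — is uniformly darkened.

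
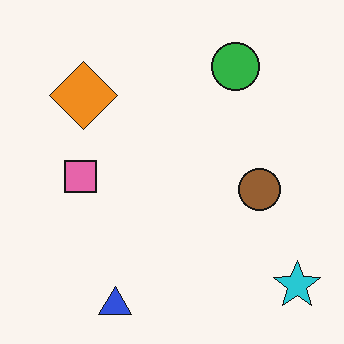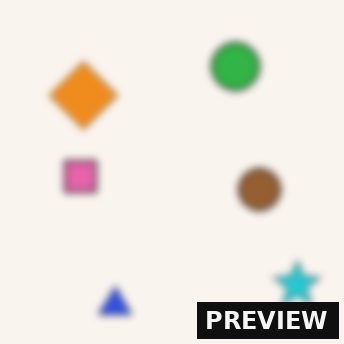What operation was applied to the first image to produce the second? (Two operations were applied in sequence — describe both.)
It was moderately blurred, then watermarked with the text "PREVIEW" in the lower-right corner.

Shape edges and outlines are uniformly softened across the whole image. A dark label reading "PREVIEW" appears in the lower-right corner.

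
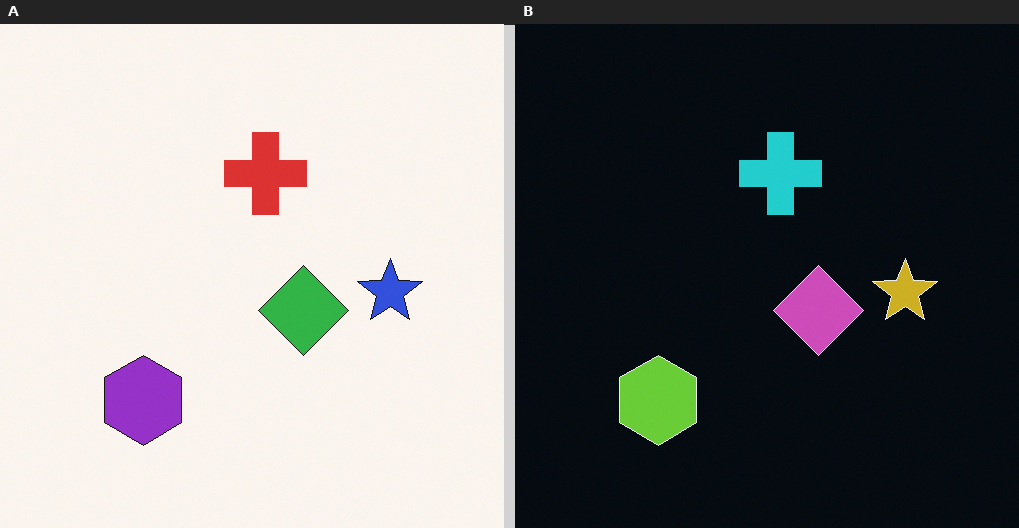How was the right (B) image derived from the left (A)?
The right (B) image is the left (A) color-inverted (negative).

The light background has become dark and every shape's color is its complement — a photographic negative.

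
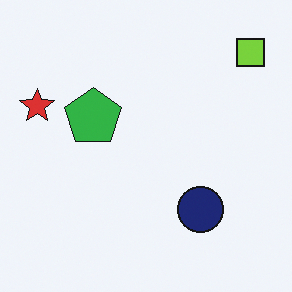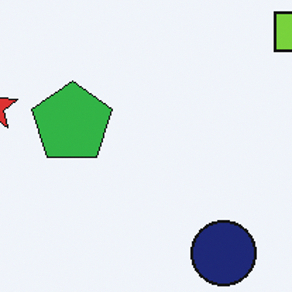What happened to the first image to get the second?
It was cropped to a modestly smaller region and rescaled.

The visible shapes are larger and the field of view is narrower; shapes near the original edges may be partly or wholly outside the frame — a crop-and-rescale.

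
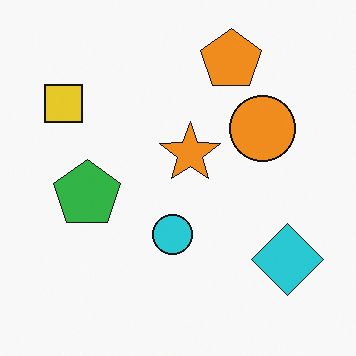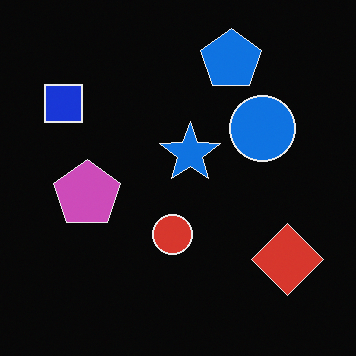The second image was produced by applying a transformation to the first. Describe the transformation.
This is the original image color-inverted (negative).

The light background has become dark and every shape's color is its complement — a photographic negative.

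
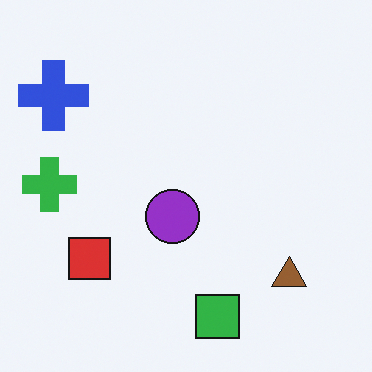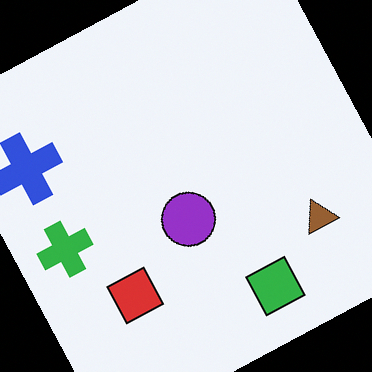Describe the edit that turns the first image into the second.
This is the original image rotated counter-clockwise by a moderate amount.

Every shape is tilted by the same angle and the image corners show triangular fill wedges — a whole-image rotation by a non-right angle.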